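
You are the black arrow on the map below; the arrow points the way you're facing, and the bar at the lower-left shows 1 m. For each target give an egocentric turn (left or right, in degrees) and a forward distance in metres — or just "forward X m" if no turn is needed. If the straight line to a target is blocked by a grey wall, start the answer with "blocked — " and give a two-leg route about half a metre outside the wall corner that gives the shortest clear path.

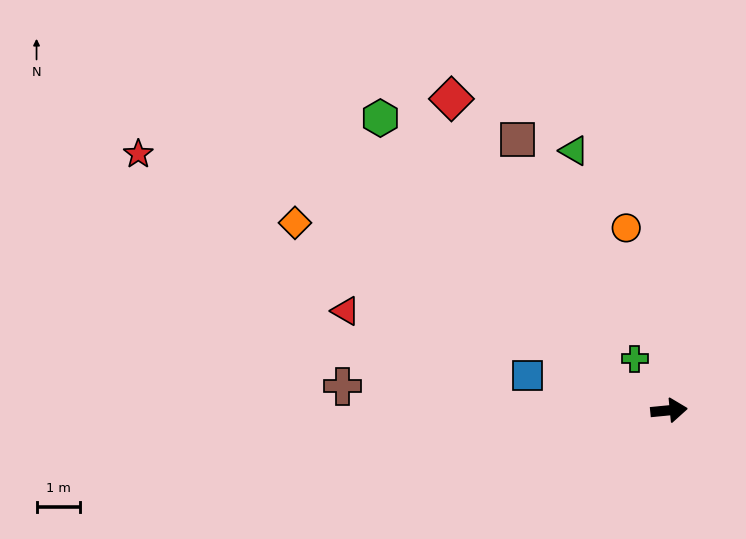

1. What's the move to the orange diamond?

turn left 148°, forward 9.6 m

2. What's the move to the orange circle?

turn left 98°, forward 4.3 m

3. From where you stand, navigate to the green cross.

turn left 118°, forward 1.4 m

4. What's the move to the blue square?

turn left 161°, forward 3.3 m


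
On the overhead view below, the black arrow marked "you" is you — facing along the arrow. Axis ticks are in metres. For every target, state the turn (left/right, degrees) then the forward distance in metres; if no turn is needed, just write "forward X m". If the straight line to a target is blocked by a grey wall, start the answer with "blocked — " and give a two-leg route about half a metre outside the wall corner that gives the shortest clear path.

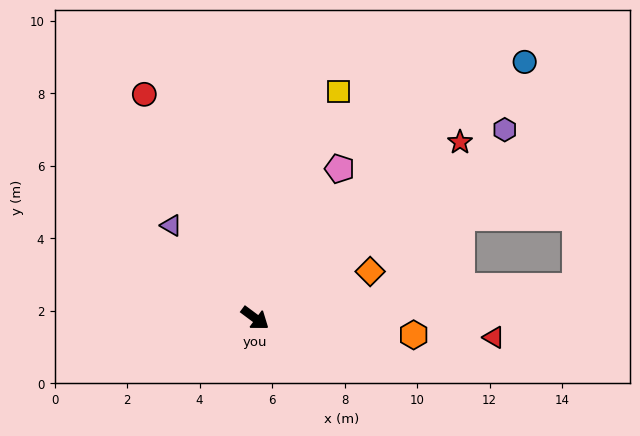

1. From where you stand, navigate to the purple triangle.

turn left 169°, forward 3.4 m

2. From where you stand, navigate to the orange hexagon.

turn left 31°, forward 4.4 m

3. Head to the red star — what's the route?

turn left 77°, forward 7.5 m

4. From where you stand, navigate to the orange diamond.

turn left 59°, forward 3.4 m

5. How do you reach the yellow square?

turn left 106°, forward 6.7 m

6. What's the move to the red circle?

turn left 153°, forward 6.9 m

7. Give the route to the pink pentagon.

turn left 97°, forward 4.7 m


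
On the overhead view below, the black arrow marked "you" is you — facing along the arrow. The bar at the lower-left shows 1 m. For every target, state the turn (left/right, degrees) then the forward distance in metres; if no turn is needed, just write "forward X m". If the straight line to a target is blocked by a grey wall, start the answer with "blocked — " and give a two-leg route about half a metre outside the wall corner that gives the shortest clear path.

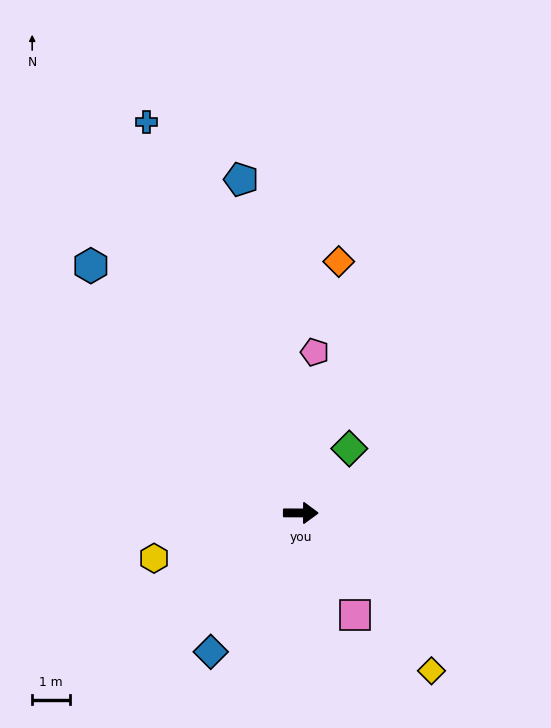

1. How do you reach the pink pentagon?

turn left 85°, forward 4.3 m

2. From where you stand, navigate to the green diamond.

turn left 53°, forward 2.2 m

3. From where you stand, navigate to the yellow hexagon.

turn right 163°, forward 4.1 m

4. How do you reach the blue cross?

turn left 112°, forward 11.2 m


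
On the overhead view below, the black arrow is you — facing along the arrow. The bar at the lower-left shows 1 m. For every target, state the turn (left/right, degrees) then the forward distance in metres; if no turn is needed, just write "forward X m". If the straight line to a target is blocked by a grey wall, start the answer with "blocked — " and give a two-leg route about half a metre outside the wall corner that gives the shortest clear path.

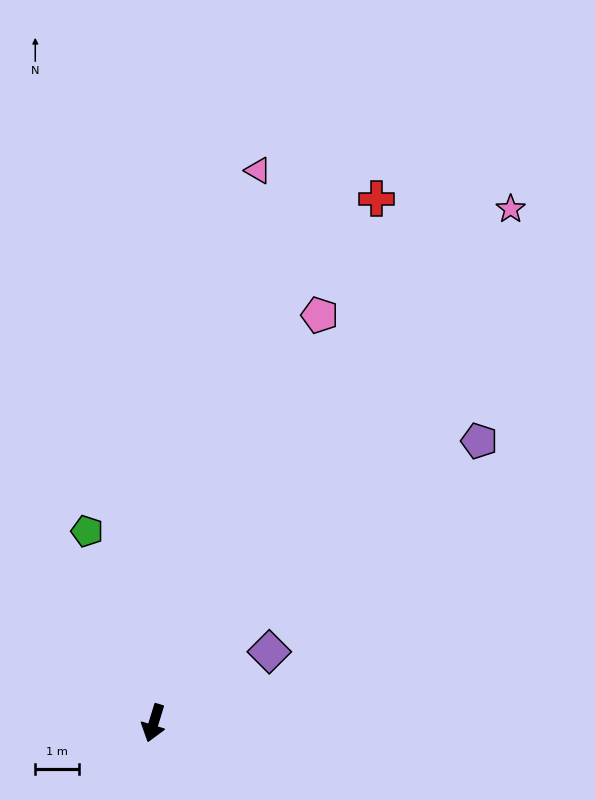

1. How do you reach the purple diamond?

turn left 139°, forward 3.1 m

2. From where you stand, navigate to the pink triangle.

turn right 174°, forward 12.9 m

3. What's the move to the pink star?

turn left 162°, forward 14.4 m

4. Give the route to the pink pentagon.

turn left 175°, forward 10.1 m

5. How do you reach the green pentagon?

turn right 144°, forward 4.7 m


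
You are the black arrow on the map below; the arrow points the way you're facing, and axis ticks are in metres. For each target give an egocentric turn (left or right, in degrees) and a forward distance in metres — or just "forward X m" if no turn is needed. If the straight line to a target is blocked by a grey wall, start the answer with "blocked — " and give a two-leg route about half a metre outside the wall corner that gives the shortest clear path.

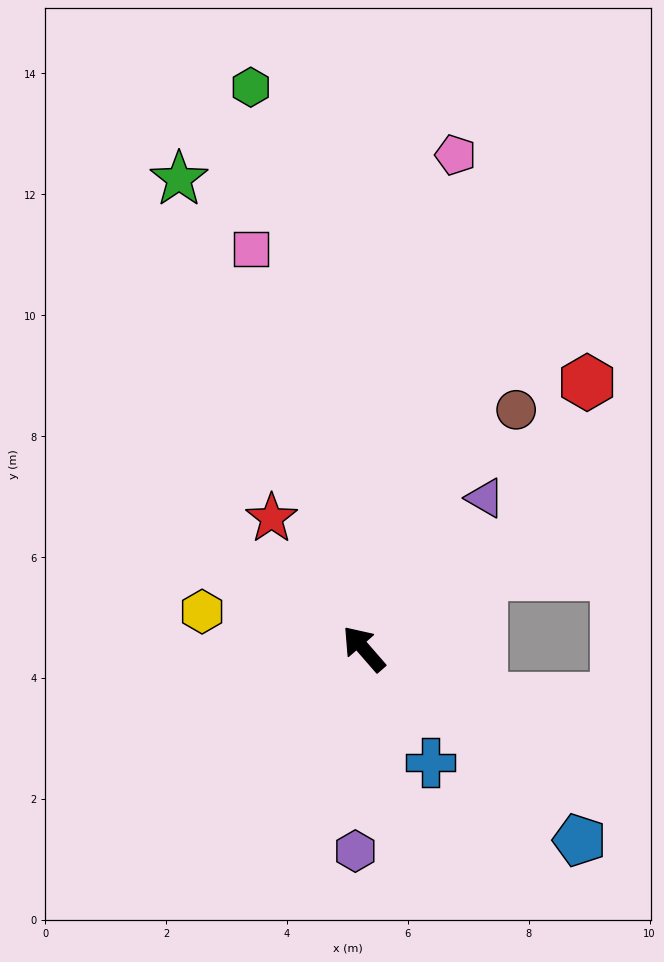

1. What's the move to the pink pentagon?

turn right 52°, forward 8.3 m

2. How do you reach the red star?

turn right 6°, forward 2.6 m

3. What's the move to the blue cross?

turn left 170°, forward 2.2 m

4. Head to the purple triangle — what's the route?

turn right 80°, forward 3.2 m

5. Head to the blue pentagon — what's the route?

turn right 173°, forward 4.8 m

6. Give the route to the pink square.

turn right 25°, forward 6.9 m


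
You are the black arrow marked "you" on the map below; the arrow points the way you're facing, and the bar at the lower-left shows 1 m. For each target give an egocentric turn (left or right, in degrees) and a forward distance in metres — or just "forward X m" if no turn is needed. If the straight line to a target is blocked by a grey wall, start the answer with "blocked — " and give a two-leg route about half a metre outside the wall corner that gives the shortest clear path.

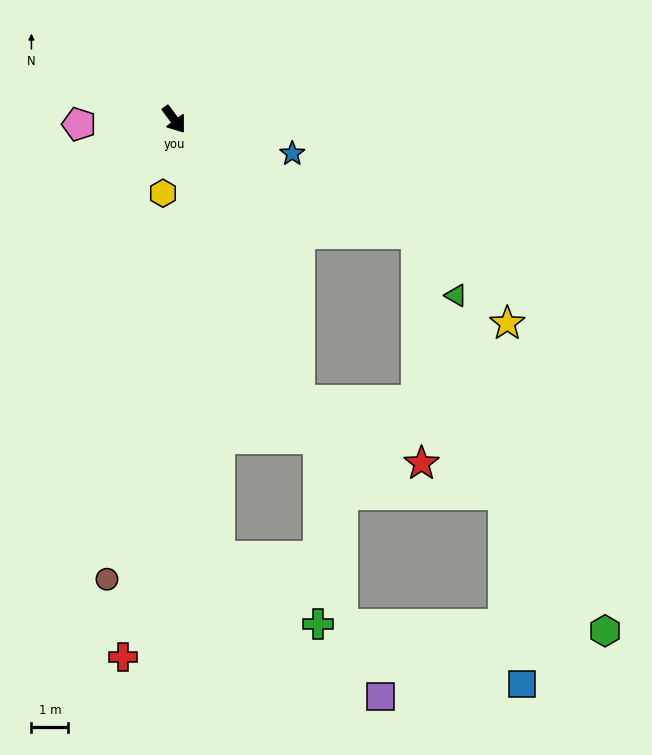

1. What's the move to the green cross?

blocked — turn right 12°, forward 9.5 m, then turn right 25°, forward 5.0 m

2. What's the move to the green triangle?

blocked — turn left 28°, forward 7.3 m, then turn right 32°, forward 2.0 m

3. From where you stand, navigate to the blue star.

turn left 37°, forward 3.3 m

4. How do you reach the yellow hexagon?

turn right 45°, forward 2.0 m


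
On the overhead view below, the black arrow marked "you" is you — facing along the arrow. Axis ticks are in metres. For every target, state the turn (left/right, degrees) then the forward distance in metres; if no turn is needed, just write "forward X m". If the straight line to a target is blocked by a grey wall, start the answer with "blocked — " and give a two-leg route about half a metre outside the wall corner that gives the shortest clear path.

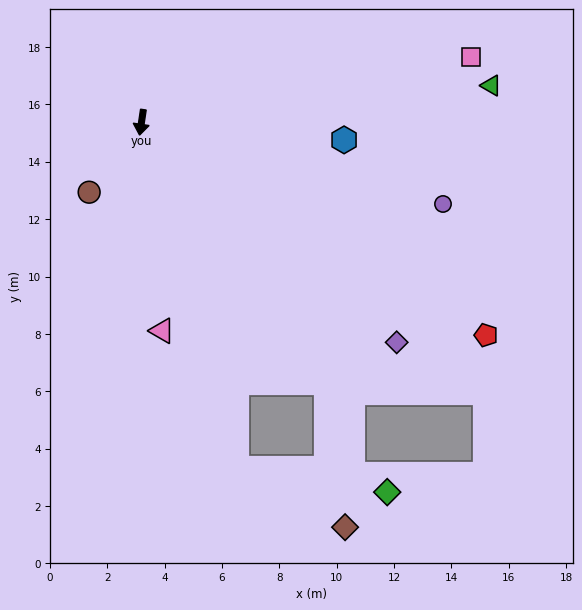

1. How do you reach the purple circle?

turn left 83°, forward 10.9 m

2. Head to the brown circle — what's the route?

turn right 28°, forward 3.0 m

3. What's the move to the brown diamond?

blocked — turn left 44°, forward 11.2 m, then turn right 28°, forward 5.0 m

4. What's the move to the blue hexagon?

turn left 94°, forward 7.1 m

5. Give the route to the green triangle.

turn left 104°, forward 12.3 m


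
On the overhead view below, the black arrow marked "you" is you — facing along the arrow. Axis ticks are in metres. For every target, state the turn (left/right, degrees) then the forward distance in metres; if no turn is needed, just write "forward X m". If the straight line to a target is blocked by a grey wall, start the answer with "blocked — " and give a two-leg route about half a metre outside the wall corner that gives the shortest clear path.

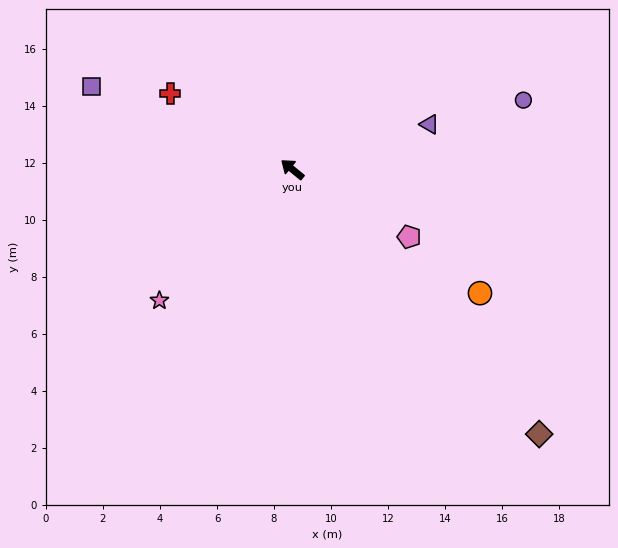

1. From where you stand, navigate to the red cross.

turn left 8°, forward 5.0 m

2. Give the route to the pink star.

turn left 84°, forward 6.5 m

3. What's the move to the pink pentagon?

turn right 171°, forward 4.7 m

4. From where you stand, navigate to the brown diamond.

turn left 172°, forward 12.7 m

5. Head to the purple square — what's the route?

turn left 17°, forward 7.6 m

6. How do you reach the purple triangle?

turn right 122°, forward 5.1 m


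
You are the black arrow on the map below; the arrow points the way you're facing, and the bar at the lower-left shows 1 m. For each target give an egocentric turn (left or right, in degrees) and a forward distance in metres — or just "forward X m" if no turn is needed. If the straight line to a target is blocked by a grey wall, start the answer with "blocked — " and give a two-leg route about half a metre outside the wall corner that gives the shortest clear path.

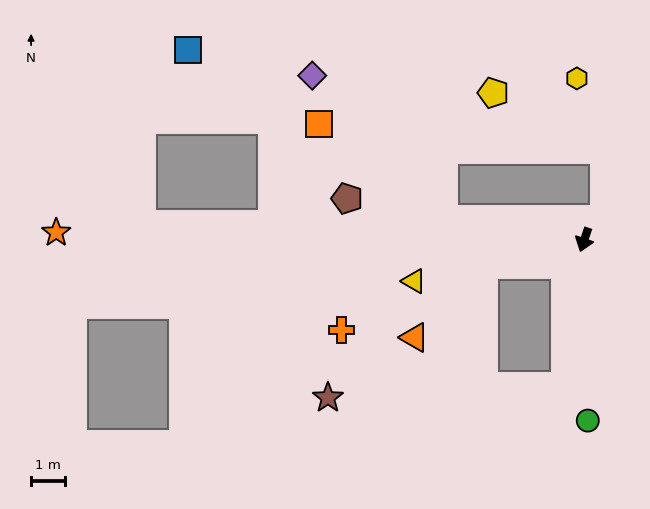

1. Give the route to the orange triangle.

blocked — turn right 57°, forward 3.1 m, then turn left 32°, forward 3.0 m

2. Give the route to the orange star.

turn right 72°, forward 15.6 m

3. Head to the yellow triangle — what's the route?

turn right 58°, forward 5.2 m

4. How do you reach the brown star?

blocked — turn left 11°, forward 4.3 m, then turn right 80°, forward 7.0 m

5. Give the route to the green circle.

turn left 20°, forward 5.3 m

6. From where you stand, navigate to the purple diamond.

blocked — turn right 80°, forward 4.2 m, then turn right 39°, forward 5.7 m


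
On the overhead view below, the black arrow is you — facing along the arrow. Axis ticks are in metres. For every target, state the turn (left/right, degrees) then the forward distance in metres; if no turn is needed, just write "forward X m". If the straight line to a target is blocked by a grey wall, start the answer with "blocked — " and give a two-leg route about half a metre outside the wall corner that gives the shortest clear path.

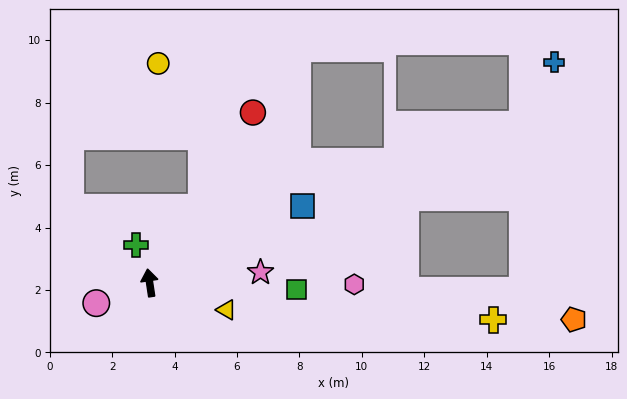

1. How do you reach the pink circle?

turn left 102°, forward 1.8 m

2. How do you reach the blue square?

turn right 72°, forward 5.5 m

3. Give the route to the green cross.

turn left 11°, forward 1.3 m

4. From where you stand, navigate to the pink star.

turn right 93°, forward 3.6 m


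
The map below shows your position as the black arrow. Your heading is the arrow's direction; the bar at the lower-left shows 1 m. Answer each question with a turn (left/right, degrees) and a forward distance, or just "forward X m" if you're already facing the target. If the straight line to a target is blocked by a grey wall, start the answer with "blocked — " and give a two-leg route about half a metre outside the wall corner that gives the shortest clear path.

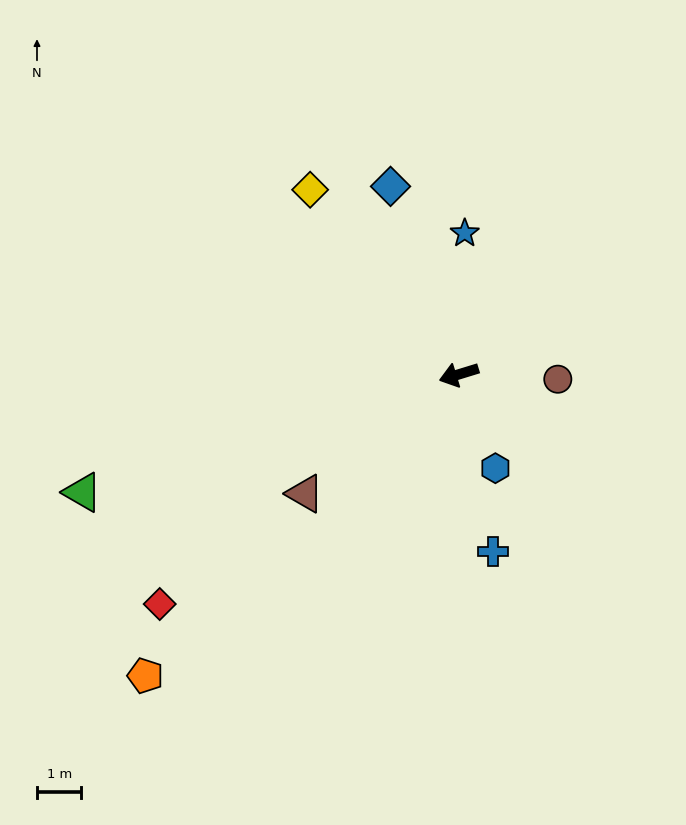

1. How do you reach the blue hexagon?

turn left 94°, forward 2.3 m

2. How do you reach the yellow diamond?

turn right 68°, forward 5.3 m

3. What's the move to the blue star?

turn right 109°, forward 3.2 m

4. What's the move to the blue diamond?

turn right 87°, forward 4.5 m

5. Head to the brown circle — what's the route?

turn left 160°, forward 2.2 m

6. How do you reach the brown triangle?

turn left 21°, forward 4.4 m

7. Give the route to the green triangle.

forward 8.9 m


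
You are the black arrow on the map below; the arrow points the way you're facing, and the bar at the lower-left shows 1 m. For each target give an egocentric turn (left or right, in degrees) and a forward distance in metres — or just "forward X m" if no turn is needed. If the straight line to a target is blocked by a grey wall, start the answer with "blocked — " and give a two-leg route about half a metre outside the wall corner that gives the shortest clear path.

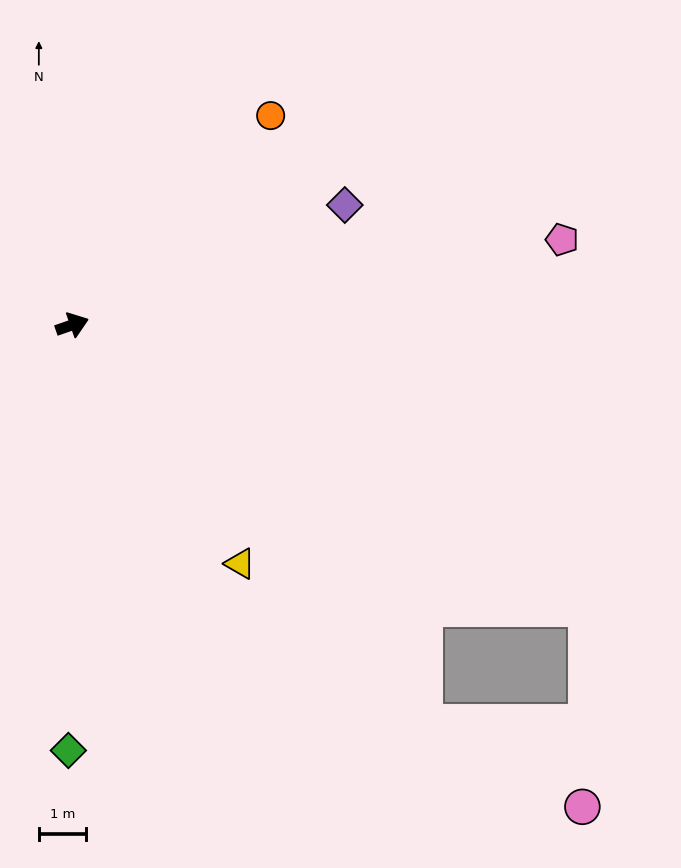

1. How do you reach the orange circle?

turn left 27°, forward 6.1 m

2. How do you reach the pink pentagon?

turn right 9°, forward 10.5 m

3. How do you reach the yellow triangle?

turn right 74°, forward 6.2 m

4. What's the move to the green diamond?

turn right 110°, forward 9.0 m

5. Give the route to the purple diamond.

turn left 5°, forward 6.3 m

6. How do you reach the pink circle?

blocked — turn right 68°, forward 11.3 m, then turn left 21°, forward 3.8 m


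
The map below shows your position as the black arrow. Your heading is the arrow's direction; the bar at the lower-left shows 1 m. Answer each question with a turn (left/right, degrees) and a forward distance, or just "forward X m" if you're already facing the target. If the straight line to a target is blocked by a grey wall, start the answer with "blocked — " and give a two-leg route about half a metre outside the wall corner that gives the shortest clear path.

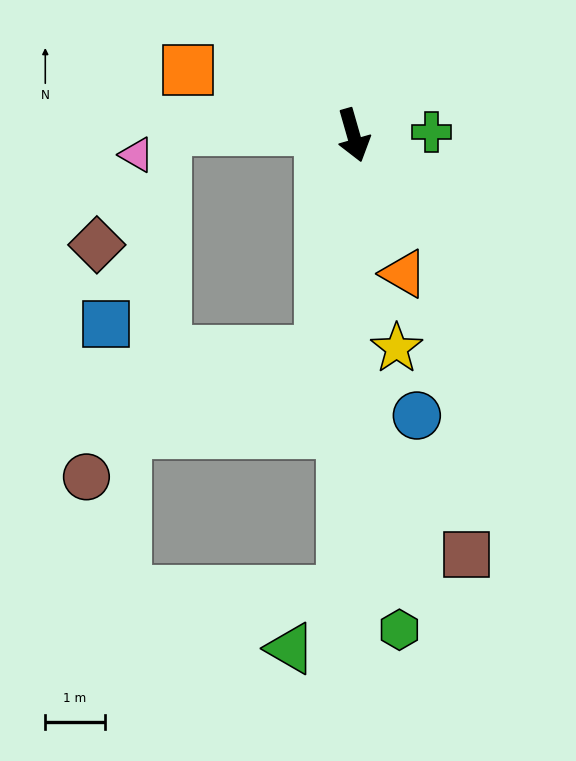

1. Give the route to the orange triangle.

turn left 4°, forward 2.5 m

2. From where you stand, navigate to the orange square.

turn right 128°, forward 3.0 m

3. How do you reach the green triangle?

blocked — turn right 17°, forward 7.7 m, then turn right 41°, forward 1.3 m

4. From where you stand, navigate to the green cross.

turn left 76°, forward 1.3 m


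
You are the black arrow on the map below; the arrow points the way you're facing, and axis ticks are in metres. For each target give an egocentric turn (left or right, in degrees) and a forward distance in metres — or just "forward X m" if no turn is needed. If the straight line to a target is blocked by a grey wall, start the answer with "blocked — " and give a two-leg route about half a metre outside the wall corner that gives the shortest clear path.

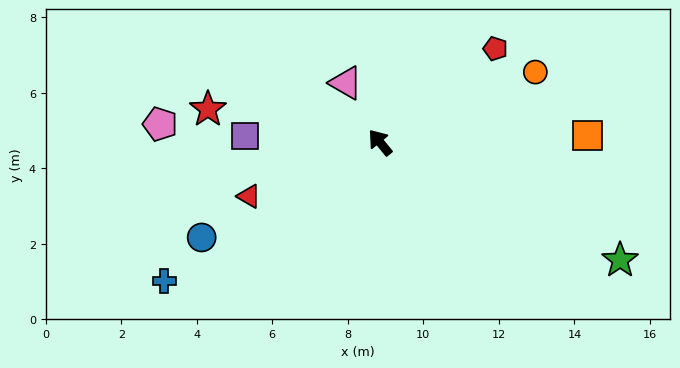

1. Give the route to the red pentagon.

turn right 90°, forward 3.9 m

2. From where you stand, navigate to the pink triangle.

turn right 9°, forward 1.8 m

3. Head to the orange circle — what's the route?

turn right 105°, forward 4.5 m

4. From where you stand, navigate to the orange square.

turn right 127°, forward 5.5 m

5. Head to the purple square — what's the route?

turn left 48°, forward 3.6 m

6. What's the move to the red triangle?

turn left 73°, forward 3.8 m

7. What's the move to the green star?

turn right 155°, forward 7.1 m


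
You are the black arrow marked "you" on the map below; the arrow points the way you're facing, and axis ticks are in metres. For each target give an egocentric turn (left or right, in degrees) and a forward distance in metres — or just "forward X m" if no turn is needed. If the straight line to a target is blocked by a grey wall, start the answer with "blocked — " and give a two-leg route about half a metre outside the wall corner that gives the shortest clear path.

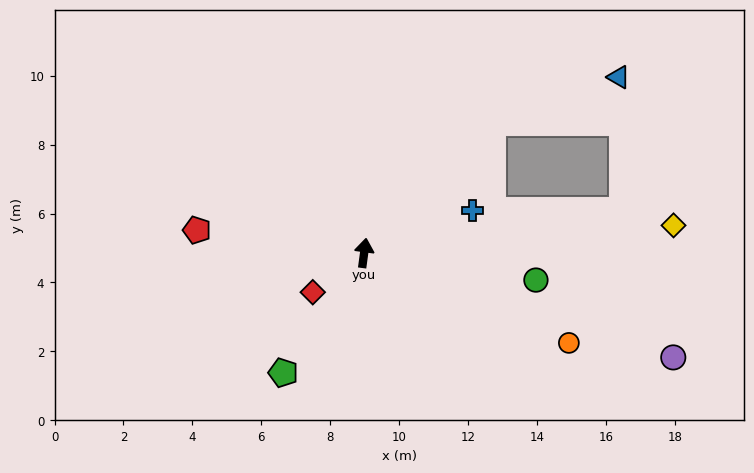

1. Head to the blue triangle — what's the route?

blocked — turn right 37°, forward 5.3 m, then turn right 26°, forward 3.9 m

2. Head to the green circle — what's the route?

turn right 91°, forward 5.0 m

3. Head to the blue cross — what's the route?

turn right 61°, forward 3.4 m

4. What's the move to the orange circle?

turn right 106°, forward 6.5 m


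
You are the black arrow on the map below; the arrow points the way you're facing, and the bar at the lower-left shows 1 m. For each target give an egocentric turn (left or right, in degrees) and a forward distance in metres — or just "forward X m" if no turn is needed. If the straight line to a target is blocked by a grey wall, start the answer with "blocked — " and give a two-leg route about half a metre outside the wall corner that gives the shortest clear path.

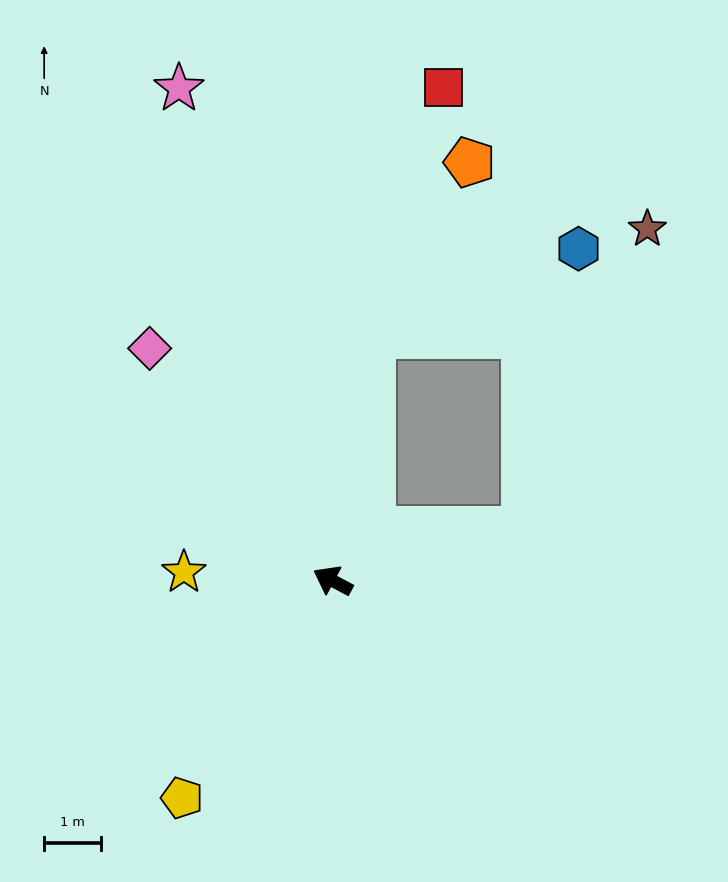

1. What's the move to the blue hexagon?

blocked — turn right 71°, forward 4.4 m, then turn right 58°, forward 4.0 m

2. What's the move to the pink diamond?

turn right 24°, forward 5.2 m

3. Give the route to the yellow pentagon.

turn left 83°, forward 4.7 m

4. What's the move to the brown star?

blocked — turn right 137°, forward 3.5 m, then turn left 53°, forward 5.8 m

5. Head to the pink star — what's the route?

turn right 45°, forward 9.1 m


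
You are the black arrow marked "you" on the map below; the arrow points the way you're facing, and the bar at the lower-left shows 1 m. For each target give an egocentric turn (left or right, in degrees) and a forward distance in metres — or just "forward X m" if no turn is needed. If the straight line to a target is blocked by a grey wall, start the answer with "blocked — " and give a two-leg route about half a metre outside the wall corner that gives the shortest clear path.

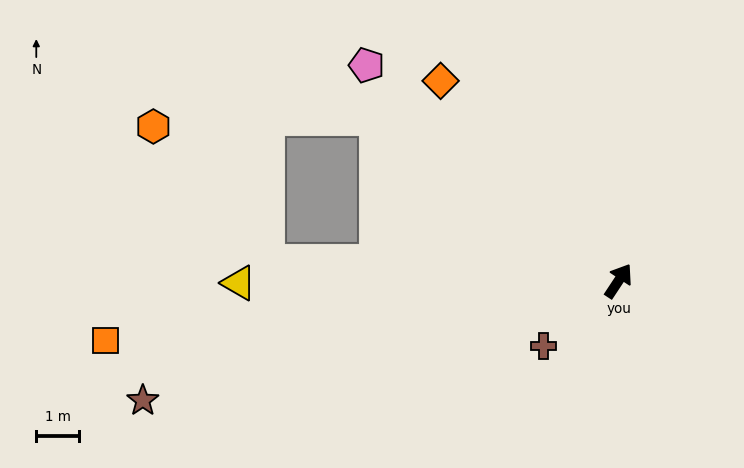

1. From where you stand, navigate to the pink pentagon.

turn left 83°, forward 7.8 m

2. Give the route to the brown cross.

turn left 164°, forward 2.3 m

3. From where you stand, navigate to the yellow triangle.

turn left 124°, forward 9.0 m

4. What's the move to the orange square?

turn left 130°, forward 12.2 m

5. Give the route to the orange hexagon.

blocked — turn left 120°, forward 8.3 m, then turn right 47°, forward 4.2 m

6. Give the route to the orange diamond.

turn left 75°, forward 6.3 m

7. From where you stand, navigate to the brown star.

turn left 138°, forward 11.6 m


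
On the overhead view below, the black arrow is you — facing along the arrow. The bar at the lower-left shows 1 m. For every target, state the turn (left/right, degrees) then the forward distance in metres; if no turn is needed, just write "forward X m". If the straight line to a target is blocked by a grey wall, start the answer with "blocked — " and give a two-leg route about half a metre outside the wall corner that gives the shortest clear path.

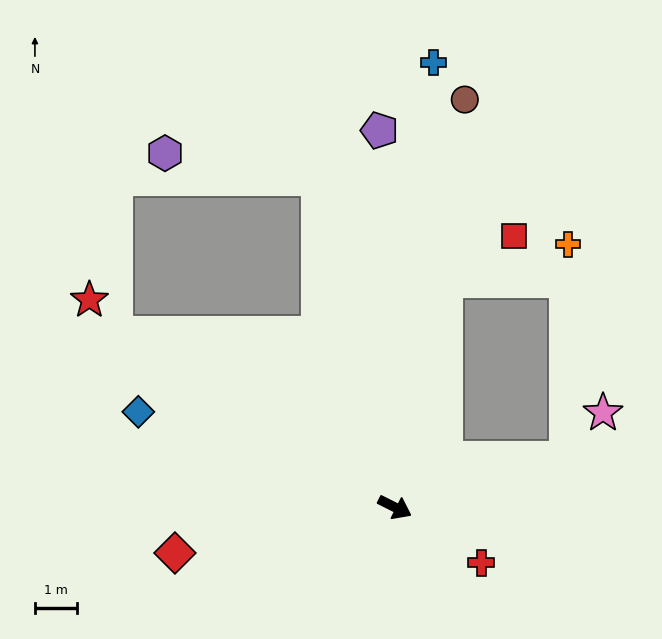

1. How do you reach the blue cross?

turn left 112°, forward 10.7 m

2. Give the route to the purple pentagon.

turn left 119°, forward 9.0 m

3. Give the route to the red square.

blocked — turn left 104°, forward 5.6 m, then turn right 45°, forward 1.9 m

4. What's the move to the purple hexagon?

blocked — turn left 130°, forward 8.1 m, then turn left 67°, forward 3.7 m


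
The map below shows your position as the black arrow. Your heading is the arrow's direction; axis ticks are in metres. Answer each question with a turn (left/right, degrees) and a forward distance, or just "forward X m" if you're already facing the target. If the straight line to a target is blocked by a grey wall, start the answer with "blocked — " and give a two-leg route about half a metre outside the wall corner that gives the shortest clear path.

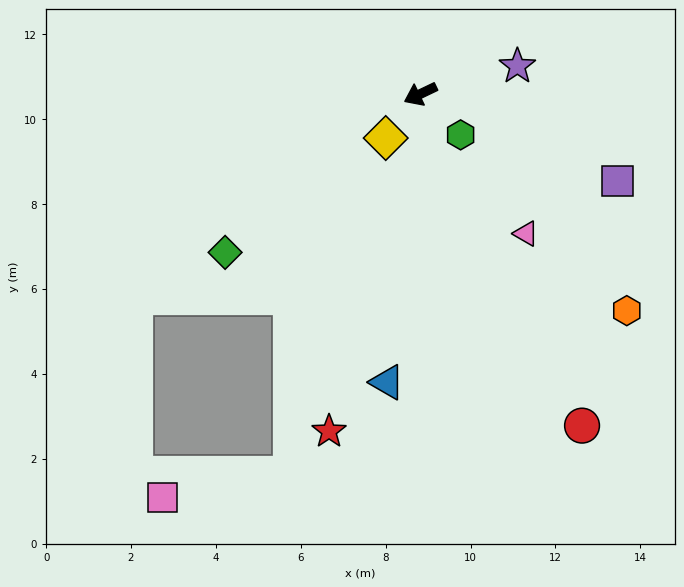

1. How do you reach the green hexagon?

turn left 109°, forward 1.4 m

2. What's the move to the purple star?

turn left 170°, forward 2.4 m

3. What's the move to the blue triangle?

turn left 58°, forward 6.8 m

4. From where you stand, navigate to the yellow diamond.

turn left 26°, forward 1.3 m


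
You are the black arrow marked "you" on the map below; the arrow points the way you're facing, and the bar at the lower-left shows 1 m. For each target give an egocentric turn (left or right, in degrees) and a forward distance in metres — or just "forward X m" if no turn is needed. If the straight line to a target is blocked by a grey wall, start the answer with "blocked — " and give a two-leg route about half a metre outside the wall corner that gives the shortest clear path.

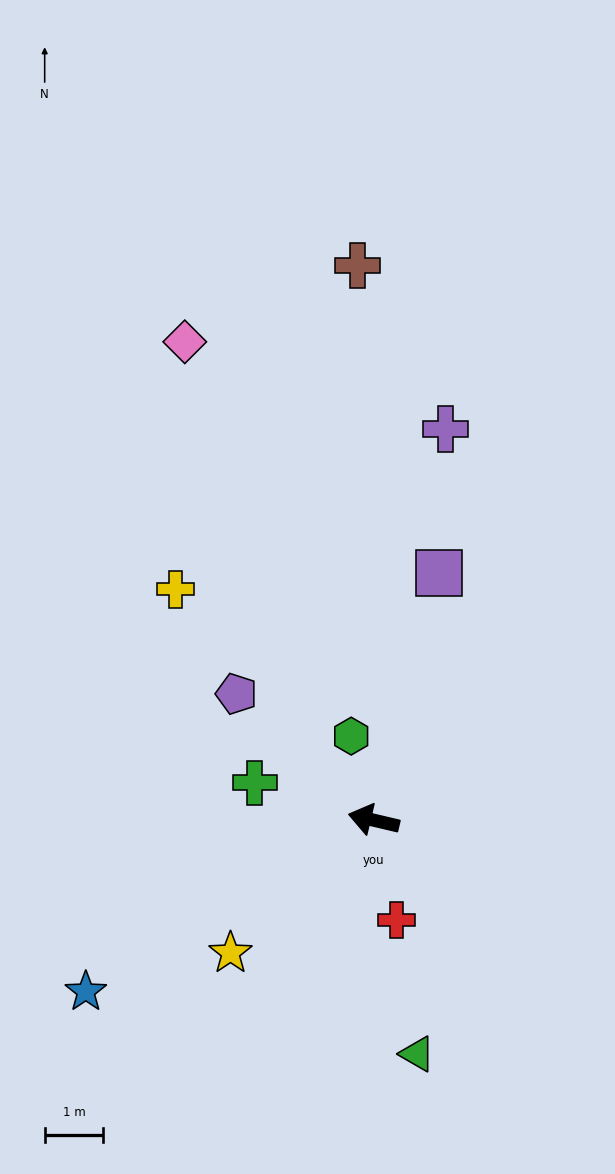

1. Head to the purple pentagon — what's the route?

turn right 29°, forward 3.2 m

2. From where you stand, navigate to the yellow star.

turn left 56°, forward 3.3 m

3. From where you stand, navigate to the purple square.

turn right 92°, forward 4.3 m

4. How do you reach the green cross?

turn right 4°, forward 2.1 m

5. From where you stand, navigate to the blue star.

turn left 44°, forward 5.7 m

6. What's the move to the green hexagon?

turn right 62°, forward 1.5 m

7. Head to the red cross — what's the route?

turn left 116°, forward 1.7 m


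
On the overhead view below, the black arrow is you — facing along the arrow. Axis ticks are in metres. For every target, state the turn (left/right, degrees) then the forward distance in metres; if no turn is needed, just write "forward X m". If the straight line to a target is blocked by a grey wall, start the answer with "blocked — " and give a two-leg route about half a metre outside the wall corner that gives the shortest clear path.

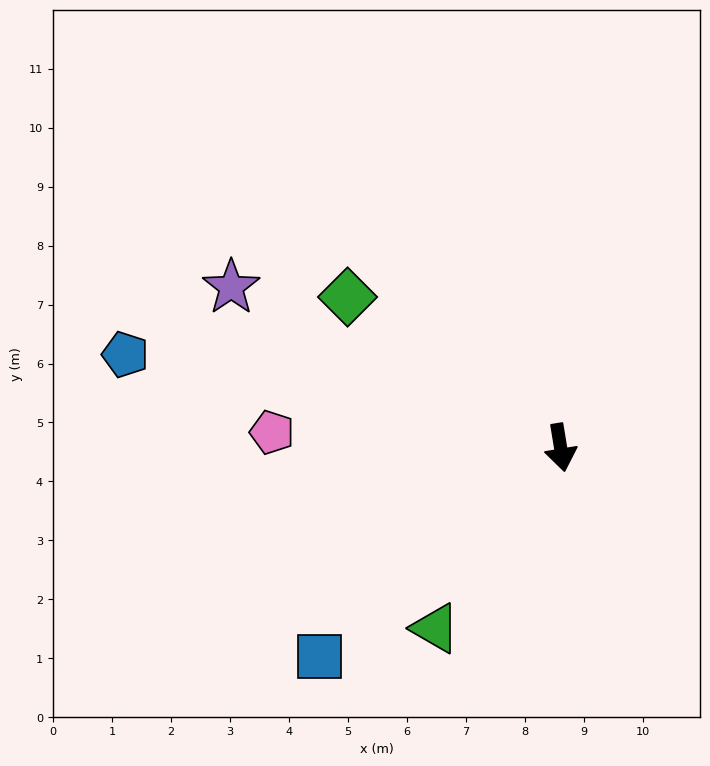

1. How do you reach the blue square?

turn right 58°, forward 5.4 m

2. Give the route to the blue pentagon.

turn right 111°, forward 7.5 m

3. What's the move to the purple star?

turn right 125°, forward 6.2 m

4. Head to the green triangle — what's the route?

turn right 44°, forward 3.7 m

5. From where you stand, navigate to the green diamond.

turn right 135°, forward 4.4 m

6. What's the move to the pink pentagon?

turn right 102°, forward 4.9 m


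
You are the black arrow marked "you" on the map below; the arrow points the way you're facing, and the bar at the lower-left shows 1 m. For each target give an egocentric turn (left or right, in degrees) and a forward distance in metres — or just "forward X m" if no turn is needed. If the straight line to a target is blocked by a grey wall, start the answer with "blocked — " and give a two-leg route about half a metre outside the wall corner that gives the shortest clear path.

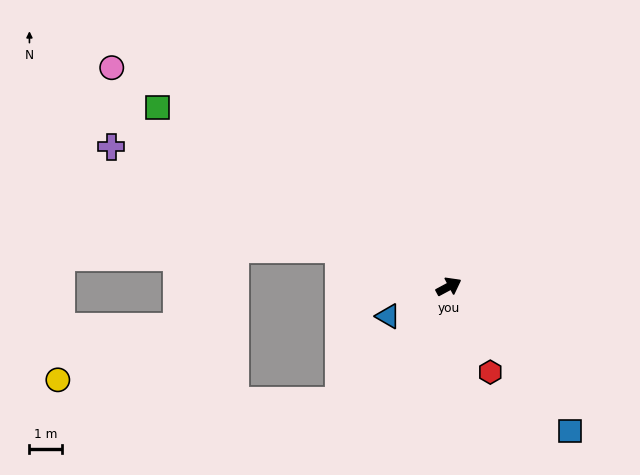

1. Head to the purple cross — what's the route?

turn left 129°, forward 11.1 m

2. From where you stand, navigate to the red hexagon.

turn right 92°, forward 2.9 m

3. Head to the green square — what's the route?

turn left 120°, forward 10.4 m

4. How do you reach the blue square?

turn right 78°, forward 5.7 m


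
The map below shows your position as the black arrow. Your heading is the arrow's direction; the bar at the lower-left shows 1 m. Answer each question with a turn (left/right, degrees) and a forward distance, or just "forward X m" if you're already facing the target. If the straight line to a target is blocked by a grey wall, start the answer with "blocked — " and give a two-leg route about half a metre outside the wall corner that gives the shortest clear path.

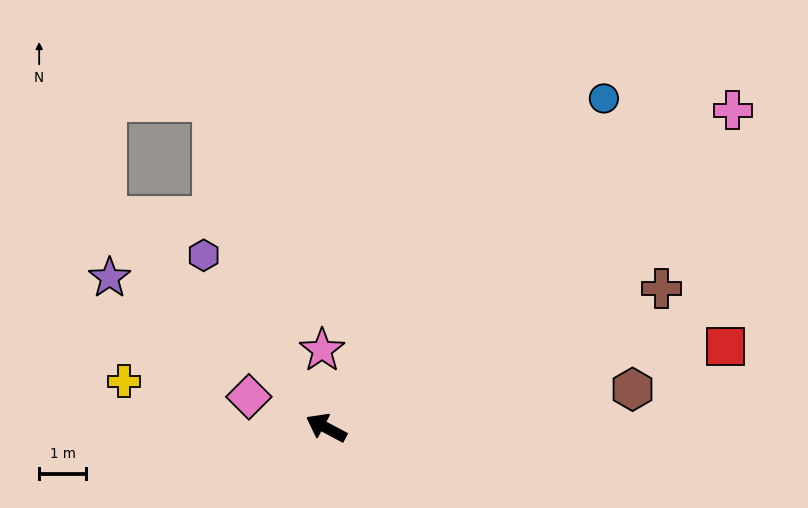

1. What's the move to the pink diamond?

turn left 6°, forward 1.8 m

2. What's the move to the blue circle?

turn right 102°, forward 9.1 m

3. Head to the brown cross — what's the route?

turn right 129°, forward 7.7 m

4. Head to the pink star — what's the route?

turn right 59°, forward 1.6 m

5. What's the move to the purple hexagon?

turn right 27°, forward 4.5 m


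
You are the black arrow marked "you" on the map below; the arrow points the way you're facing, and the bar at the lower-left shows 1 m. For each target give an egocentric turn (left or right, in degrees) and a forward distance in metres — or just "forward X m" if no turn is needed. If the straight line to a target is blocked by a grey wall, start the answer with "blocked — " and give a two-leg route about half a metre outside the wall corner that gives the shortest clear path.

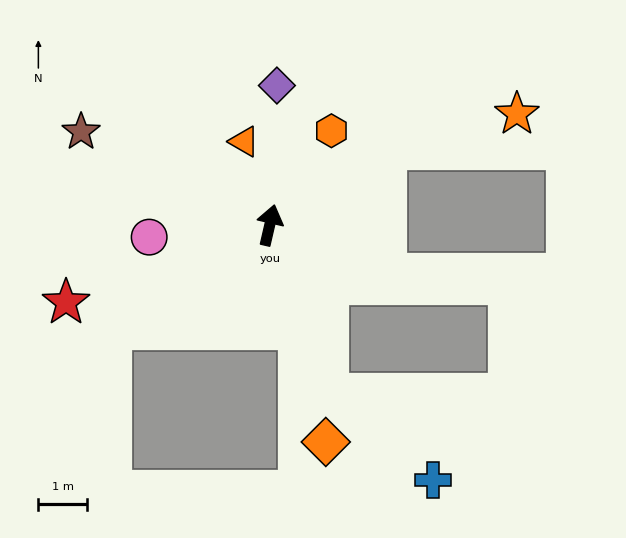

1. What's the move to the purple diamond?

turn left 10°, forward 2.9 m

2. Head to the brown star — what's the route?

turn left 77°, forward 4.3 m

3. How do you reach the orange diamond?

turn right 152°, forward 4.6 m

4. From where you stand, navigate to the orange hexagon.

turn right 20°, forward 2.3 m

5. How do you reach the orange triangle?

turn left 30°, forward 1.8 m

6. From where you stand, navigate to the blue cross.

blocked — turn right 148°, forward 3.7 m, then turn left 32°, forward 2.8 m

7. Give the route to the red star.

turn left 124°, forward 4.5 m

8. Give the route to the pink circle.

turn left 109°, forward 2.5 m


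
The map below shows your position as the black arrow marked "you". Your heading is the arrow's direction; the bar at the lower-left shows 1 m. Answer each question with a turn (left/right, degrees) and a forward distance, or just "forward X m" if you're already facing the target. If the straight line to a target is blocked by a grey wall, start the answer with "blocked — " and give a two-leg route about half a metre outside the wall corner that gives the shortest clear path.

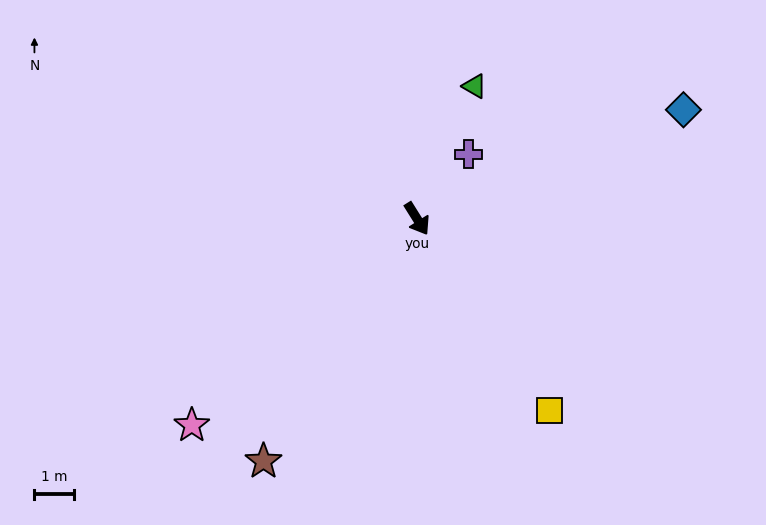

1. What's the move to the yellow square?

turn left 3°, forward 6.0 m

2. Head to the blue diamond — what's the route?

turn left 80°, forward 7.4 m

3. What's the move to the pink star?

turn right 80°, forward 7.8 m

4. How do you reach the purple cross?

turn left 109°, forward 2.1 m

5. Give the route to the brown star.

turn right 64°, forward 7.3 m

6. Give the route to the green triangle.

turn left 125°, forward 3.7 m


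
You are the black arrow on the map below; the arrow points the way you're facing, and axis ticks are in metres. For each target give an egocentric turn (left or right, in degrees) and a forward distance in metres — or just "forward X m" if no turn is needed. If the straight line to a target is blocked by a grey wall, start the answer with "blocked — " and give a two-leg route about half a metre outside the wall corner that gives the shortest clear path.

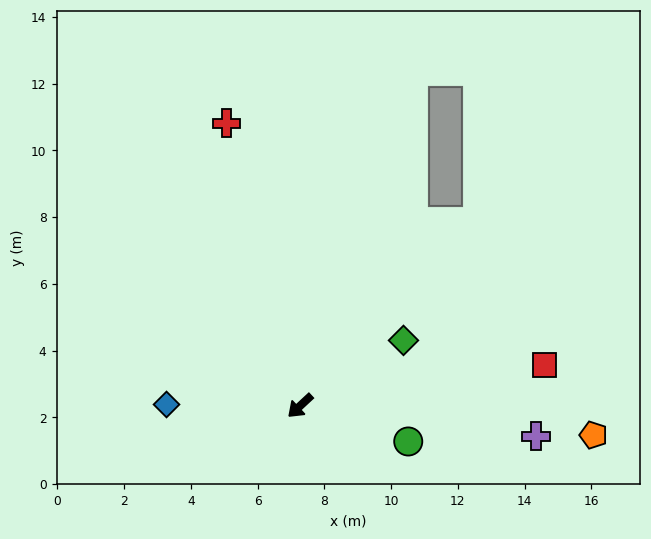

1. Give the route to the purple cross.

turn left 130°, forward 7.1 m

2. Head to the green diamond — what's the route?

turn left 169°, forward 3.7 m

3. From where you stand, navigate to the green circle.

turn left 119°, forward 3.4 m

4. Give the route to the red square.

turn left 147°, forward 7.4 m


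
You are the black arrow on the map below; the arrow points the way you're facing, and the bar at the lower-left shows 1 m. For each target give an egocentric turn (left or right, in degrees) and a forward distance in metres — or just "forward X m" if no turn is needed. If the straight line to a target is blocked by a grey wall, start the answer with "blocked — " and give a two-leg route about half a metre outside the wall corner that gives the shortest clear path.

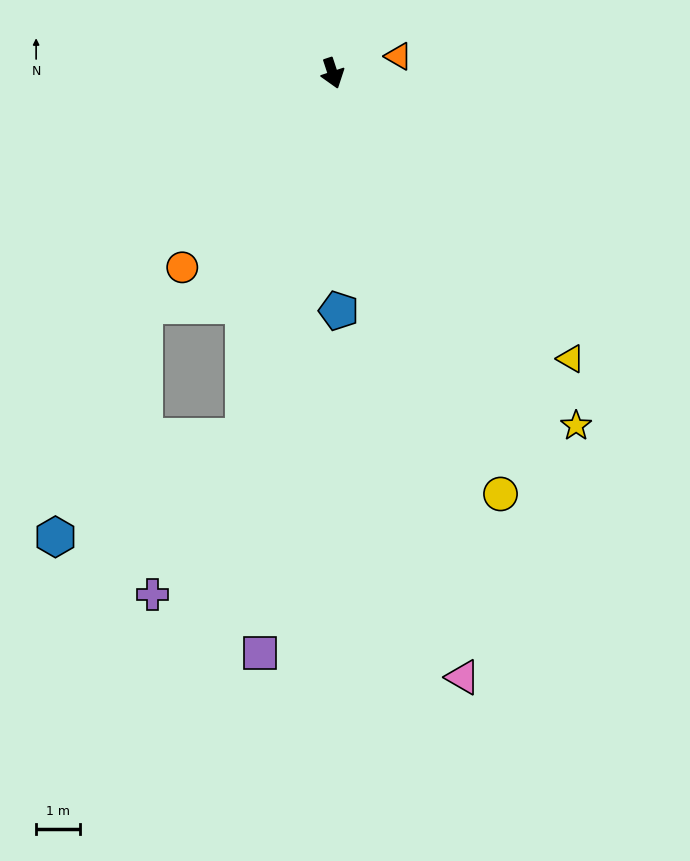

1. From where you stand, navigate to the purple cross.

blocked — turn right 32°, forward 8.6 m, then turn right 16°, forward 4.2 m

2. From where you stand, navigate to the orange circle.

turn right 56°, forward 5.6 m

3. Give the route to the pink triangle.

turn right 6°, forward 14.2 m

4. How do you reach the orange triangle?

turn left 86°, forward 1.6 m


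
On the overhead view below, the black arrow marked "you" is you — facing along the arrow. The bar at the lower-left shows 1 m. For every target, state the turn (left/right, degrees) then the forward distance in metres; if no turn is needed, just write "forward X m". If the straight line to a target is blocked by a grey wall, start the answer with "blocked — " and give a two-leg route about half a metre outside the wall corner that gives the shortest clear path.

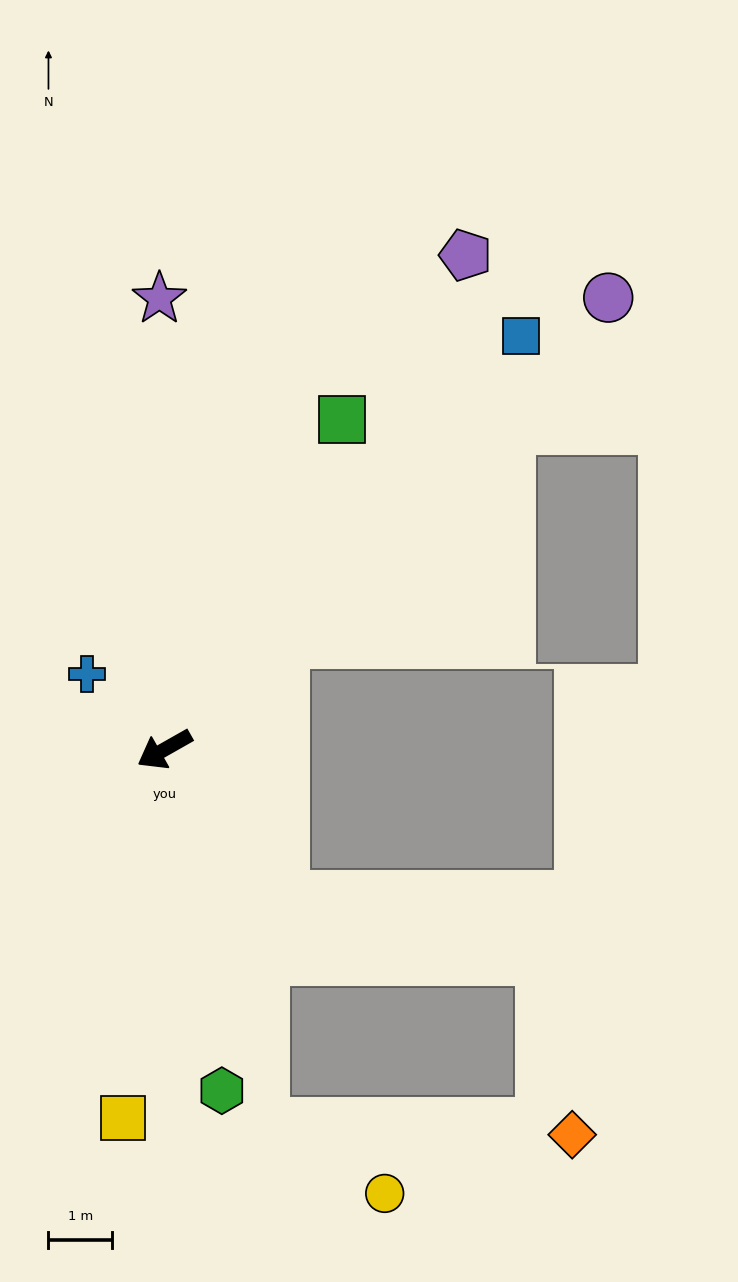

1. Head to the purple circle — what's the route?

turn right 164°, forward 10.0 m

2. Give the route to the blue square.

turn right 160°, forward 8.6 m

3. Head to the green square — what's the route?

turn right 148°, forward 5.9 m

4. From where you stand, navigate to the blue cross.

turn right 74°, forward 1.7 m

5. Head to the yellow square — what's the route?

turn left 54°, forward 5.8 m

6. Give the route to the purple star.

turn right 119°, forward 7.1 m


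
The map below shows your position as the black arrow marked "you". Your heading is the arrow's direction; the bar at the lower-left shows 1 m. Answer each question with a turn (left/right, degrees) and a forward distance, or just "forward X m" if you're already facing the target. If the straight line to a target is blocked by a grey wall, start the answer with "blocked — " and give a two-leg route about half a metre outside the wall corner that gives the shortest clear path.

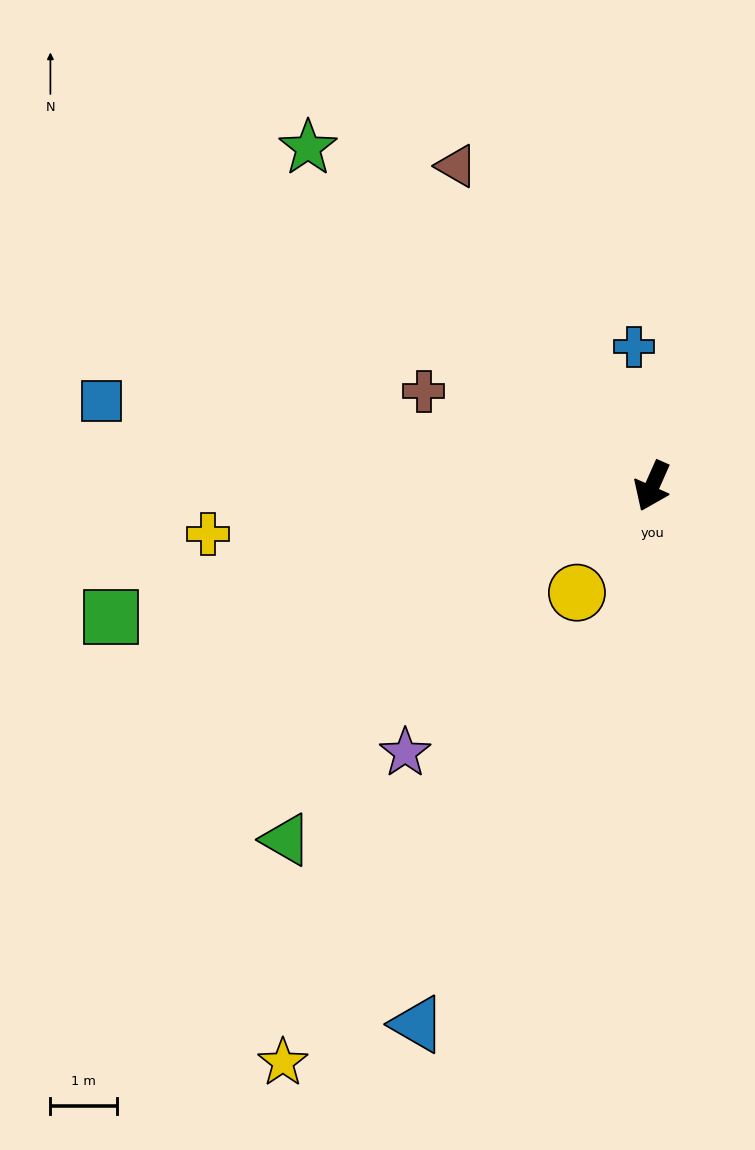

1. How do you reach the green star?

turn right 111°, forward 7.2 m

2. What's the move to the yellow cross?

turn right 60°, forward 6.7 m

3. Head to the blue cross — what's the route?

turn right 149°, forward 2.1 m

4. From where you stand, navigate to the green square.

turn right 52°, forward 8.3 m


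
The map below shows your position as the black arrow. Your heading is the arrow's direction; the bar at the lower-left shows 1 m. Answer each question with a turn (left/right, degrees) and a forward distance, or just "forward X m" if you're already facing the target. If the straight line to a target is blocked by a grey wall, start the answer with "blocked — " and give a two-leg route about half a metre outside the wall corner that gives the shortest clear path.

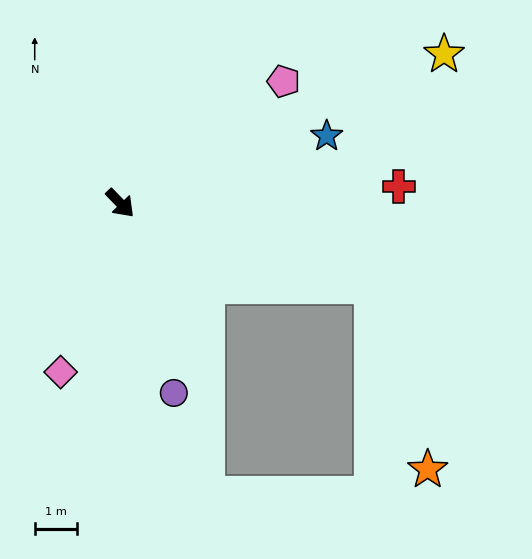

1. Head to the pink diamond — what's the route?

turn right 63°, forward 4.2 m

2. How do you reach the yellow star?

turn left 71°, forward 8.4 m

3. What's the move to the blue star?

turn left 64°, forward 5.1 m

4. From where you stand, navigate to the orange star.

blocked — turn left 28°, forward 6.2 m, then turn right 55°, forward 4.5 m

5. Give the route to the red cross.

turn left 49°, forward 6.5 m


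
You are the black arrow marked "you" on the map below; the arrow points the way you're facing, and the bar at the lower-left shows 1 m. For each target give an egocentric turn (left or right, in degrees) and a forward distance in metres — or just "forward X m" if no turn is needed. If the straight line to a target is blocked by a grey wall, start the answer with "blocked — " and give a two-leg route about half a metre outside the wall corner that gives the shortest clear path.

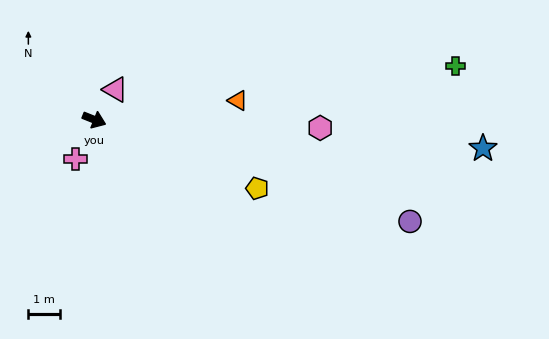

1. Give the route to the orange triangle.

turn left 29°, forward 4.5 m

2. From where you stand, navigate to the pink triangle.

turn left 77°, forward 1.1 m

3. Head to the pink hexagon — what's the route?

turn left 20°, forward 7.0 m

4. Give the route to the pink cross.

turn right 94°, forward 1.4 m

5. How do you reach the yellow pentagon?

forward 5.5 m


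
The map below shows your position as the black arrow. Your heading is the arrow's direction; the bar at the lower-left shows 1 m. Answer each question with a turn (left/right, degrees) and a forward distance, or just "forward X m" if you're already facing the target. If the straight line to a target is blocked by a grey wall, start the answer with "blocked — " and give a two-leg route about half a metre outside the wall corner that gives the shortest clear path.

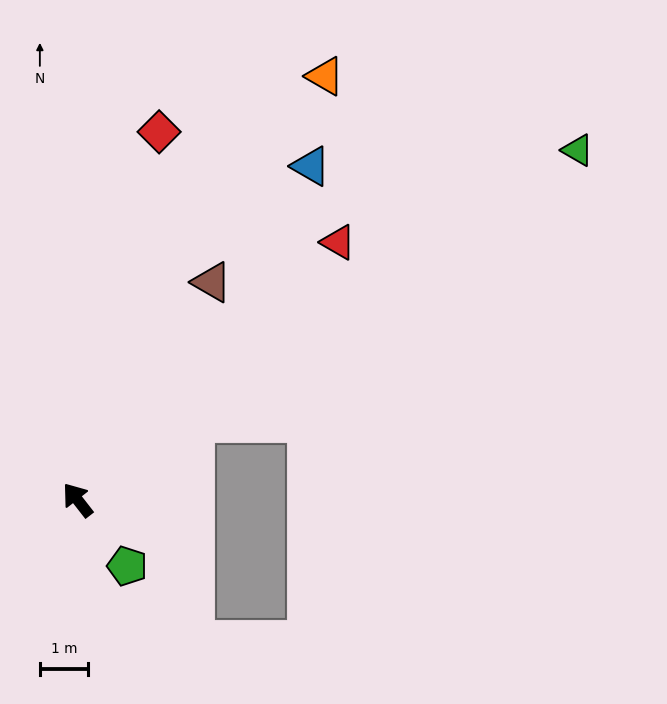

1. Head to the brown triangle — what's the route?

turn right 70°, forward 5.3 m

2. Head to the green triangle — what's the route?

turn right 93°, forward 12.7 m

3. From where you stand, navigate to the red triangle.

turn right 83°, forward 7.6 m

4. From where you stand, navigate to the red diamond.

turn right 50°, forward 7.8 m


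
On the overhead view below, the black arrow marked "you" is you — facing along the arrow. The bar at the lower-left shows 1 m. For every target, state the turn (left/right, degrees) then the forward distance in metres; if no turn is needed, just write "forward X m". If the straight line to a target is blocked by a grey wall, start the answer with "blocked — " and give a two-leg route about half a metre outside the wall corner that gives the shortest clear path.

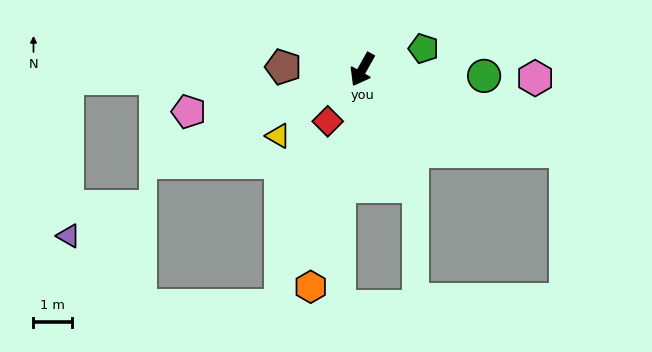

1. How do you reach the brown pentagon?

turn right 63°, forward 2.0 m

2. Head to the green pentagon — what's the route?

turn left 138°, forward 1.7 m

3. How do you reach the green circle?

turn left 116°, forward 3.2 m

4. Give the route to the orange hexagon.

turn left 16°, forward 5.8 m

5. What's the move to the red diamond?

turn right 4°, forward 1.6 m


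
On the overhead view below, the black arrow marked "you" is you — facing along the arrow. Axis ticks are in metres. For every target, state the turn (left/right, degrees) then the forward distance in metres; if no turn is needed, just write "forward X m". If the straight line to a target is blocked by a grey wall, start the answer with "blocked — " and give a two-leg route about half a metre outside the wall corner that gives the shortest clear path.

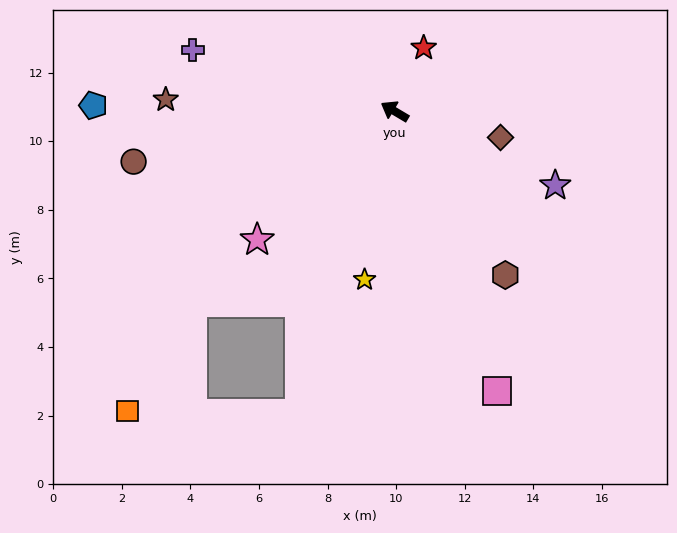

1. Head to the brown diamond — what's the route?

turn right 163°, forward 3.2 m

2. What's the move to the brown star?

turn left 28°, forward 6.7 m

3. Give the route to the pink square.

turn left 141°, forward 8.7 m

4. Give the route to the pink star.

turn left 74°, forward 5.5 m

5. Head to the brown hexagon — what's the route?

turn left 155°, forward 5.8 m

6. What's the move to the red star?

turn right 84°, forward 2.0 m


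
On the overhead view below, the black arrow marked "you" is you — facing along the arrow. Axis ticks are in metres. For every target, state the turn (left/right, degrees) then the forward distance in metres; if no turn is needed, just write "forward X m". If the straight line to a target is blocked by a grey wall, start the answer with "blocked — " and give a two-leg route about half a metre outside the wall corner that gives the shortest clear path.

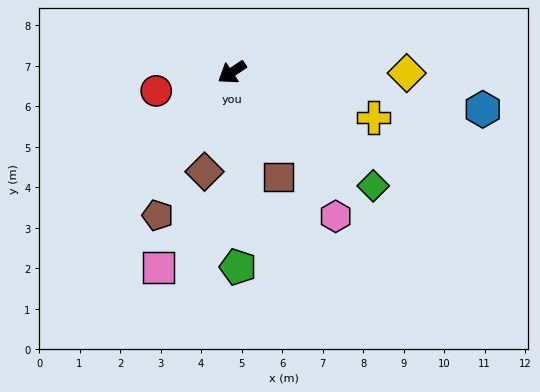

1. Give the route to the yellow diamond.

turn left 146°, forward 4.3 m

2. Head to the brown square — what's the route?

turn left 80°, forward 2.8 m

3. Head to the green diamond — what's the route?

turn left 107°, forward 4.5 m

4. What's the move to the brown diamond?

turn left 41°, forward 2.5 m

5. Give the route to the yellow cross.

turn left 129°, forward 3.7 m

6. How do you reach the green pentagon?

turn left 58°, forward 4.8 m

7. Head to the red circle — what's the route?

turn right 20°, forward 1.9 m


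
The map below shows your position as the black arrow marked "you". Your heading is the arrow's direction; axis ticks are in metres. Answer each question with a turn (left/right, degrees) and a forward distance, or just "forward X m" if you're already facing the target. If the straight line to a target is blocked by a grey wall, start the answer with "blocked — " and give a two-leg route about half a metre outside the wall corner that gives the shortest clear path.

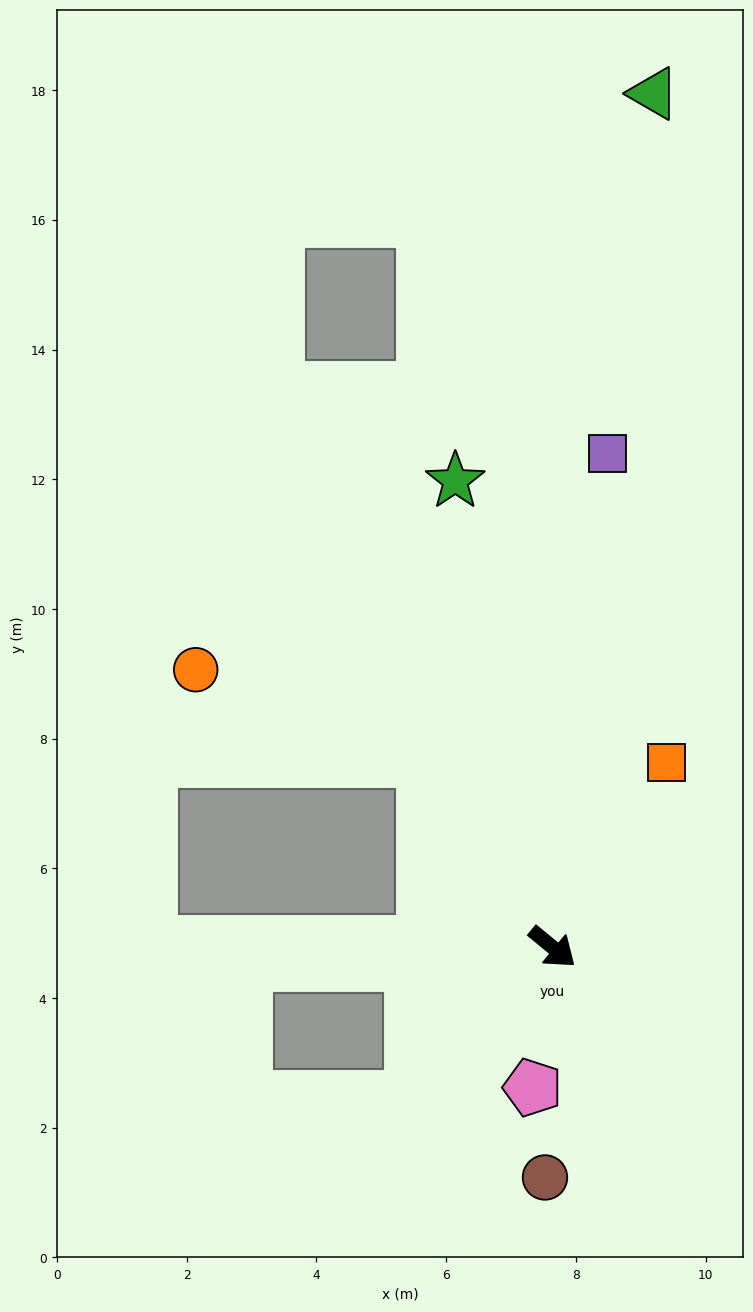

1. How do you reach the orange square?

turn left 98°, forward 3.3 m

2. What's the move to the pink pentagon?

turn right 59°, forward 2.2 m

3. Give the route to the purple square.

turn left 123°, forward 7.7 m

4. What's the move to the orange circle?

blocked — turn left 164°, forward 3.5 m, then turn left 34°, forward 3.8 m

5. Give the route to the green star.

turn left 141°, forward 7.3 m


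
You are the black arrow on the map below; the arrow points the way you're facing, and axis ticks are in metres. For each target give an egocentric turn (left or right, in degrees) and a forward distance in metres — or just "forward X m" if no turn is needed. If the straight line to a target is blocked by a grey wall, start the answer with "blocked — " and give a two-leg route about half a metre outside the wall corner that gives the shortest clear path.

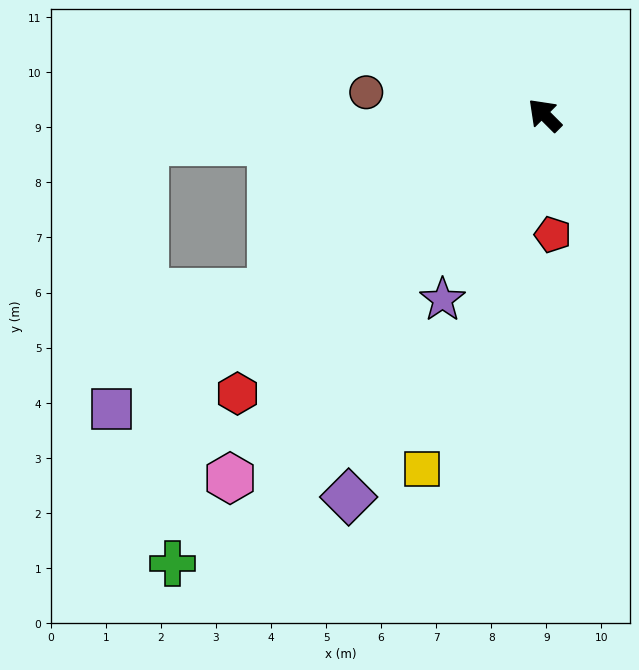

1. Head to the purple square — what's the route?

turn left 79°, forward 9.5 m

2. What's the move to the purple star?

turn left 106°, forward 3.8 m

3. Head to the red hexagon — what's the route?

turn left 87°, forward 7.5 m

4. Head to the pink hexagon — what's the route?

turn left 94°, forward 8.7 m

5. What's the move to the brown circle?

turn left 38°, forward 3.3 m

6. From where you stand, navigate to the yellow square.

turn left 116°, forward 6.8 m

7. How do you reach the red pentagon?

turn left 139°, forward 2.2 m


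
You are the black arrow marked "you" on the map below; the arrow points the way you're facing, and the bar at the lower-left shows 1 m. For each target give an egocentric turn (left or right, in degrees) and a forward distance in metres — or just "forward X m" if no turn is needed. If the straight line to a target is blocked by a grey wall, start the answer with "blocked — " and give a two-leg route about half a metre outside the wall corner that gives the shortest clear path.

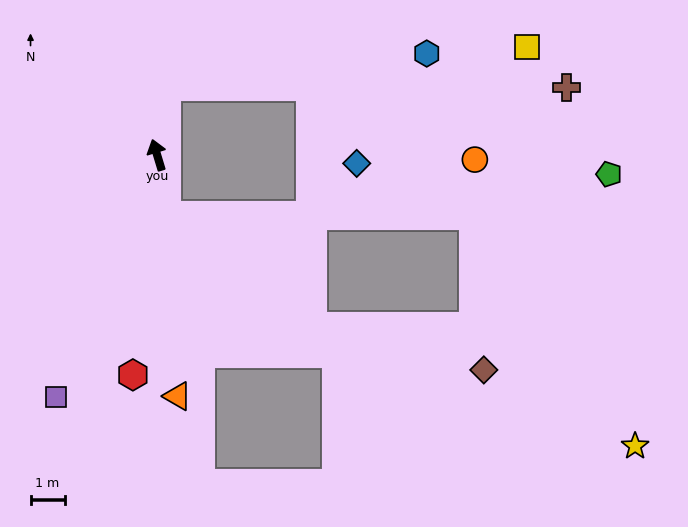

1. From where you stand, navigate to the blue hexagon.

blocked — turn right 25°, forward 2.0 m, then turn right 75°, forward 7.7 m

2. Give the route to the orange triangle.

turn left 168°, forward 7.1 m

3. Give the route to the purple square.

turn left 141°, forward 7.7 m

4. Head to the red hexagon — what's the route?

turn left 157°, forward 6.5 m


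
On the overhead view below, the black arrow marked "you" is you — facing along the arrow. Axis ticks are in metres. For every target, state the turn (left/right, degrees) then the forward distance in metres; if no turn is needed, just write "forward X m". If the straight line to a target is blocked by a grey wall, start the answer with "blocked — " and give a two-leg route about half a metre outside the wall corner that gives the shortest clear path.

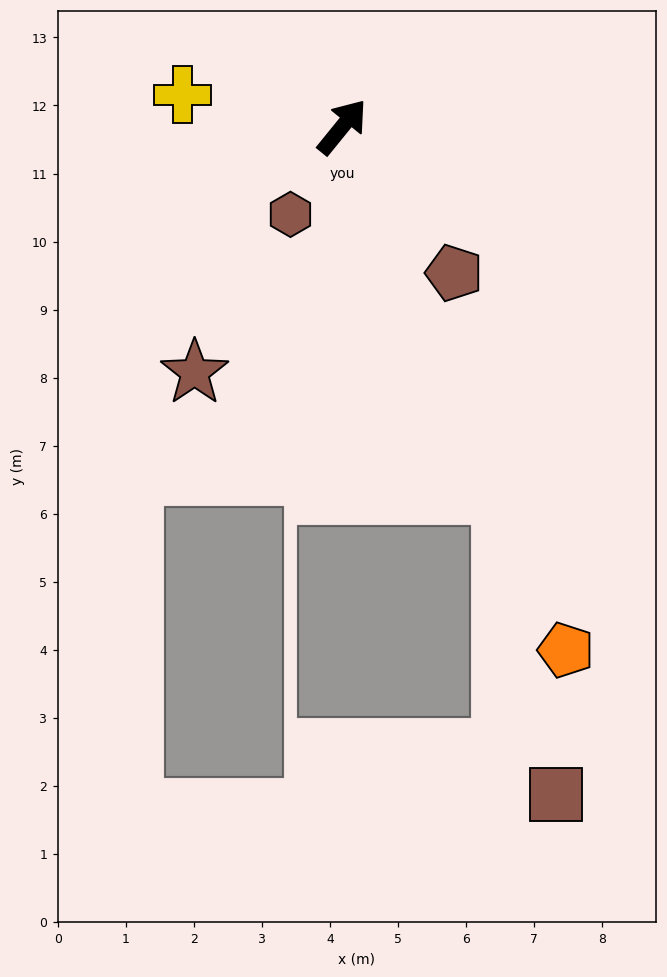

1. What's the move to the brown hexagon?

turn right 171°, forward 1.5 m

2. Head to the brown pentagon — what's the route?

turn right 103°, forward 2.7 m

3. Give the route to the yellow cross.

turn left 118°, forward 2.4 m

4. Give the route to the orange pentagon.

turn right 118°, forward 8.4 m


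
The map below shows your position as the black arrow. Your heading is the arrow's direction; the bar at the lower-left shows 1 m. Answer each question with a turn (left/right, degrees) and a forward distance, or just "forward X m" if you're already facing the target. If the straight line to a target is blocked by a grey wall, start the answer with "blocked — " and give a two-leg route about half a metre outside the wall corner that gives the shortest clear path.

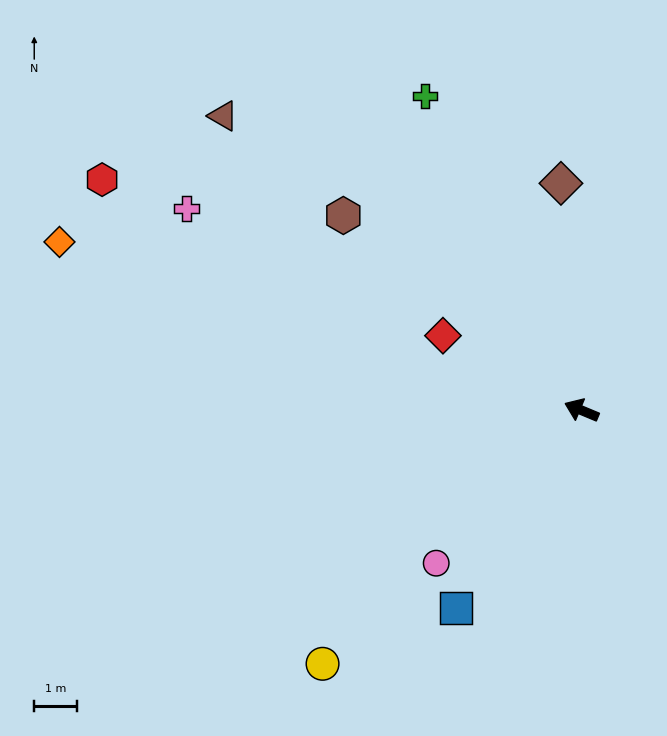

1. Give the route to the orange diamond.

turn left 5°, forward 13.0 m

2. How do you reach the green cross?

turn right 41°, forward 8.3 m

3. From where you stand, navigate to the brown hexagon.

turn right 17°, forward 7.3 m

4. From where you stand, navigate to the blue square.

turn left 80°, forward 5.5 m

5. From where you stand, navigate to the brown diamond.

turn right 62°, forward 5.4 m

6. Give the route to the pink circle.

turn left 69°, forward 5.0 m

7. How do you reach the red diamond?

turn right 6°, forward 3.7 m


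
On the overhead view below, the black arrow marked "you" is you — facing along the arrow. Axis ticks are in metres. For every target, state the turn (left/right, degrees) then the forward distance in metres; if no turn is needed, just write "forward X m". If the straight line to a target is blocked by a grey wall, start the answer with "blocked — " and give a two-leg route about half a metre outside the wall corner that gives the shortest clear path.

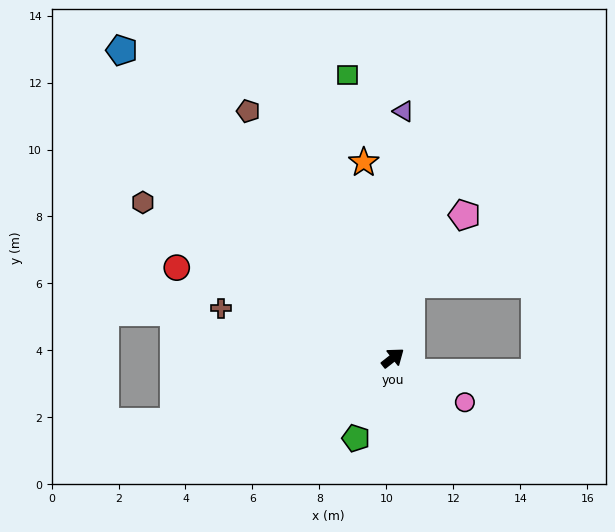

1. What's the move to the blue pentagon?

turn left 93°, forward 12.3 m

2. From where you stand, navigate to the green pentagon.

turn right 153°, forward 2.6 m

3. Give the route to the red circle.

turn left 119°, forward 7.0 m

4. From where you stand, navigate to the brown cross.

turn left 126°, forward 5.3 m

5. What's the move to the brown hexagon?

turn left 110°, forward 8.8 m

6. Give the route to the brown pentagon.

turn left 82°, forward 8.5 m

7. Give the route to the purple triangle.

turn left 49°, forward 7.4 m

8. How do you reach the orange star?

turn left 60°, forward 5.9 m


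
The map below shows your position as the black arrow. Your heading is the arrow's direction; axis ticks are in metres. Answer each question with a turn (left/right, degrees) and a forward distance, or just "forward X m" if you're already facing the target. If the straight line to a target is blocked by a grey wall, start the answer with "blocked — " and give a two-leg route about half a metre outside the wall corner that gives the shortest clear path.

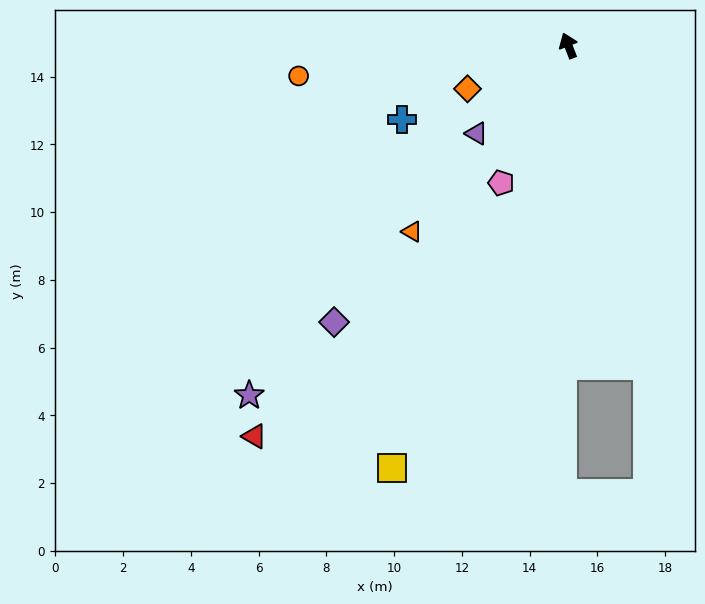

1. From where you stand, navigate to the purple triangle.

turn left 112°, forward 3.8 m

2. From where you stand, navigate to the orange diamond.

turn left 92°, forward 3.2 m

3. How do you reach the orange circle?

turn left 75°, forward 8.0 m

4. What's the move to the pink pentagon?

turn left 133°, forward 4.5 m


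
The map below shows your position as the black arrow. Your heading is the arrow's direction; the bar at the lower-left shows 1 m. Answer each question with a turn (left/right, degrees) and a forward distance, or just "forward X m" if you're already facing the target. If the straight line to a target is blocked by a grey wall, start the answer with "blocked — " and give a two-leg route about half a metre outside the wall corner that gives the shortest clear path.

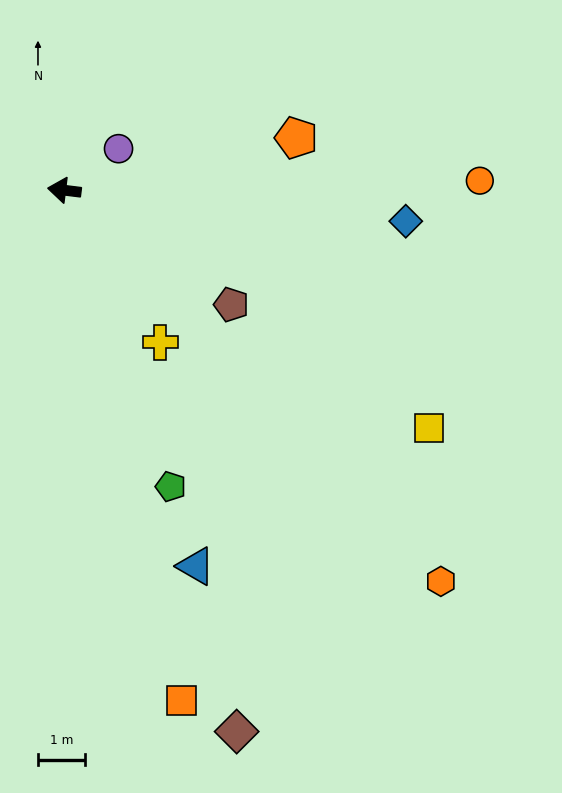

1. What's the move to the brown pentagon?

turn left 153°, forward 4.3 m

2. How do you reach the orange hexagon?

turn left 141°, forward 11.5 m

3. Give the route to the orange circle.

turn right 172°, forward 8.8 m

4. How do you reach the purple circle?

turn right 136°, forward 1.4 m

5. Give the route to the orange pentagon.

turn right 160°, forward 5.0 m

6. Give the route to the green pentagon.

turn left 117°, forward 6.7 m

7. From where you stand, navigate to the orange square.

turn left 110°, forward 11.1 m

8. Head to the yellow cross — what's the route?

turn left 129°, forward 3.8 m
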